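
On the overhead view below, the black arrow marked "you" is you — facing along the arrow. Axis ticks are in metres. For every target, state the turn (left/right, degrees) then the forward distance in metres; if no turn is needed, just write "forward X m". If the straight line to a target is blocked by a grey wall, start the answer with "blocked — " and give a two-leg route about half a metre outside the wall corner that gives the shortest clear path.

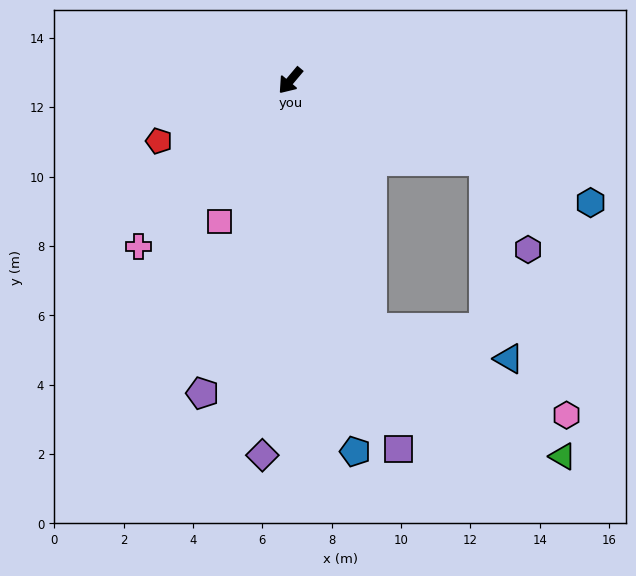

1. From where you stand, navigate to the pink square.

turn left 14°, forward 4.6 m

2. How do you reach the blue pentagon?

turn left 50°, forward 10.9 m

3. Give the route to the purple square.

turn left 56°, forward 11.1 m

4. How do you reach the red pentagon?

turn right 25°, forward 4.2 m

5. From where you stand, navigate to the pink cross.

turn right 2°, forward 6.5 m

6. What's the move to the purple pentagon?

turn left 24°, forward 9.4 m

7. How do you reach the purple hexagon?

blocked — turn left 107°, forward 6.0 m, then turn right 40°, forward 2.8 m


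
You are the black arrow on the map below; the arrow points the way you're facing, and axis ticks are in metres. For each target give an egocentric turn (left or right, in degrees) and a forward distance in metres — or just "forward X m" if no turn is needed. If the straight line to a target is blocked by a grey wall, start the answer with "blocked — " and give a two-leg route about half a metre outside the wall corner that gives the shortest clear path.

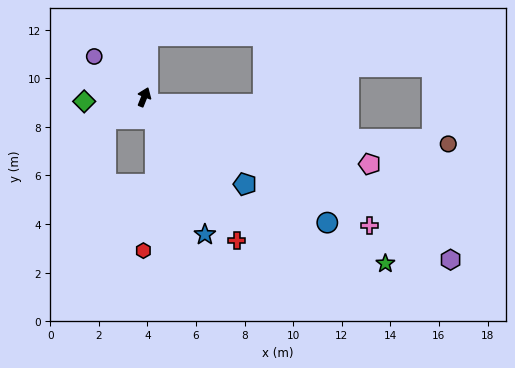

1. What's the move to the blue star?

turn right 134°, forward 6.2 m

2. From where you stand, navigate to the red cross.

turn right 125°, forward 7.0 m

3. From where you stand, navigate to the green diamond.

turn left 116°, forward 2.5 m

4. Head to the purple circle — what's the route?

turn left 73°, forward 2.6 m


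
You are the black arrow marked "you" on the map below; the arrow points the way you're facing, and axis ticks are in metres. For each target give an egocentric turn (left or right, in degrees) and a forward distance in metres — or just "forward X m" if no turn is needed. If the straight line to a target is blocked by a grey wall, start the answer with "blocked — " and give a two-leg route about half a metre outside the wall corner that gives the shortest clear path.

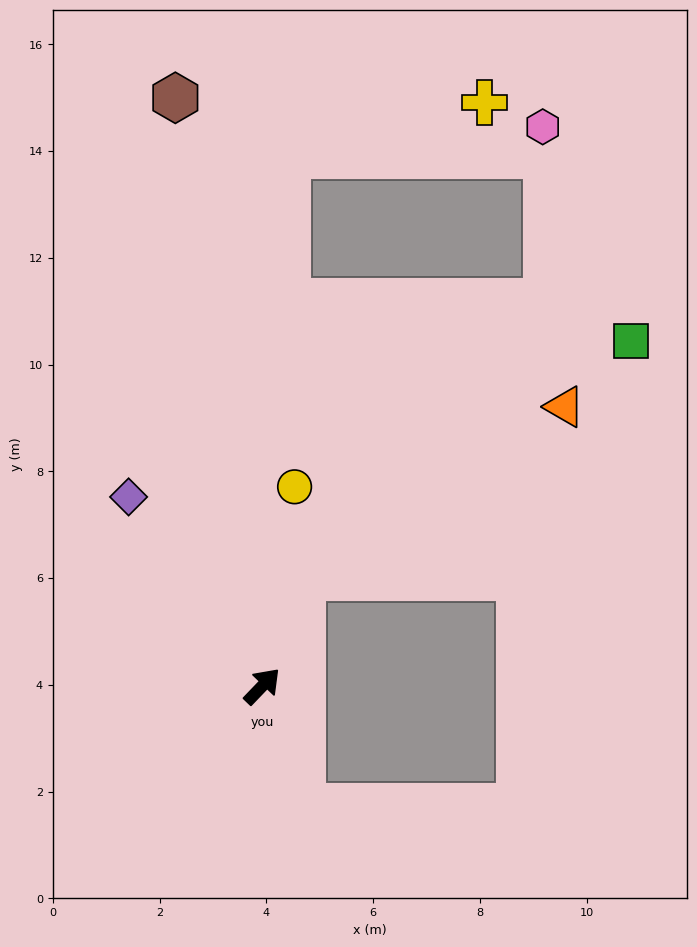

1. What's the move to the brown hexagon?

turn left 52°, forward 11.1 m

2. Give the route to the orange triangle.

blocked — turn left 23°, forward 2.2 m, then turn right 36°, forward 5.9 m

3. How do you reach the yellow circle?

turn left 35°, forward 3.8 m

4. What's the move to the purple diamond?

turn left 79°, forward 4.3 m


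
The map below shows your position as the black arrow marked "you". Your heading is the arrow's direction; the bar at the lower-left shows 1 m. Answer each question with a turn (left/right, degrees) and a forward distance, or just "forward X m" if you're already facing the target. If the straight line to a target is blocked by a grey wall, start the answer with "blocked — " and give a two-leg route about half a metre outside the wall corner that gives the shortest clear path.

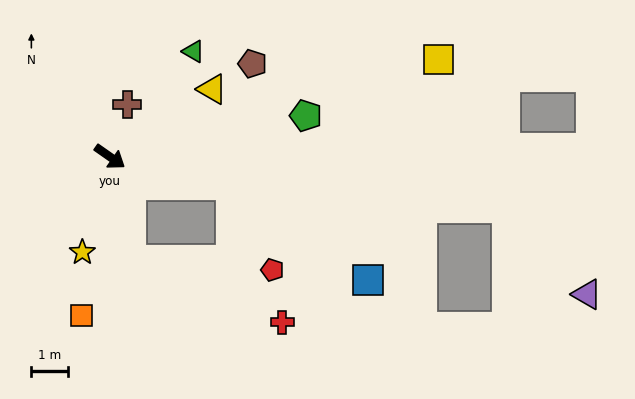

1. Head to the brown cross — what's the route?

turn left 107°, forward 1.5 m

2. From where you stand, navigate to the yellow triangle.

turn left 68°, forward 3.4 m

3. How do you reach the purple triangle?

blocked — turn left 28°, forward 11.1 m, then turn right 40°, forward 3.3 m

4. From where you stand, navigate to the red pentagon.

blocked — turn left 22°, forward 3.4 m, then turn right 51°, forward 2.6 m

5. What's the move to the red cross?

blocked — turn right 44°, forward 2.9 m, then turn left 57°, forward 4.5 m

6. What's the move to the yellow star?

turn right 71°, forward 2.7 m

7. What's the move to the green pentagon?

turn left 47°, forward 5.5 m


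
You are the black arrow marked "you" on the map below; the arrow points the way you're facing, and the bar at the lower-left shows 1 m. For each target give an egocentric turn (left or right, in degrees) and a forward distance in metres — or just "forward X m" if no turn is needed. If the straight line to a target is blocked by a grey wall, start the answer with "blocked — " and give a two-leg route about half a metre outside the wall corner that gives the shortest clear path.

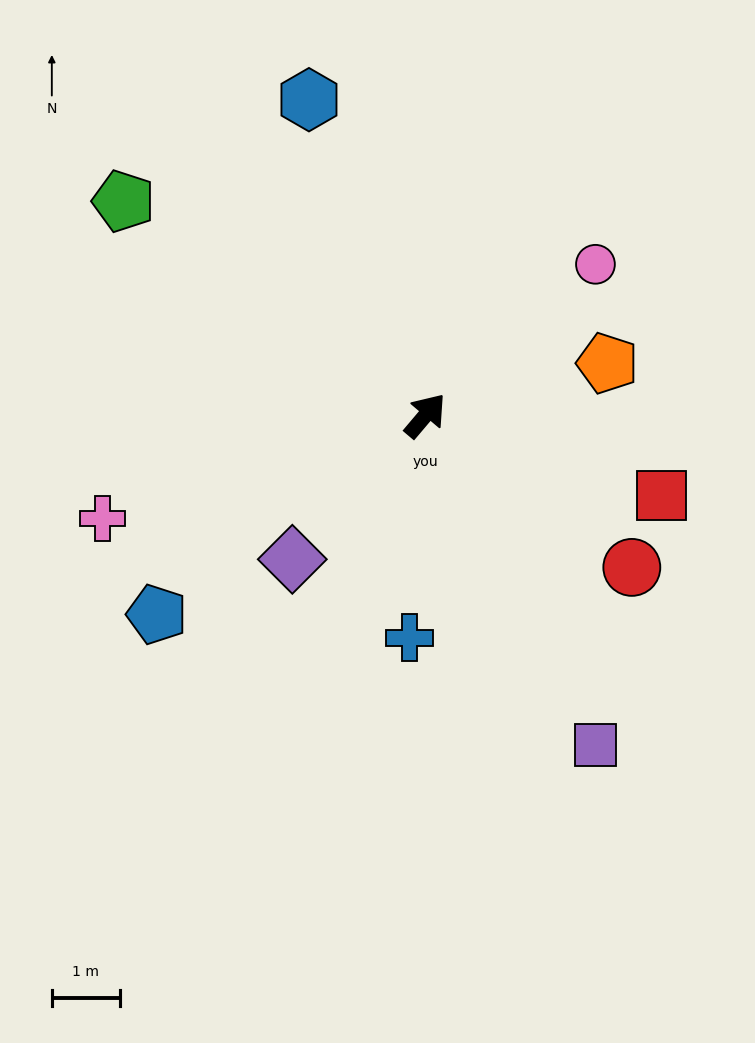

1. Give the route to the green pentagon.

turn left 95°, forward 5.5 m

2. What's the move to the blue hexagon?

turn left 60°, forward 5.0 m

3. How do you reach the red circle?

turn right 86°, forward 3.8 m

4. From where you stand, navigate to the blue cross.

turn right 144°, forward 3.3 m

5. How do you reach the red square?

turn right 69°, forward 3.7 m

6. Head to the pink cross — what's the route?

turn left 148°, forward 5.0 m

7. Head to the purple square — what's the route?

turn right 112°, forward 5.5 m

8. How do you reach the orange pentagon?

turn right 34°, forward 2.8 m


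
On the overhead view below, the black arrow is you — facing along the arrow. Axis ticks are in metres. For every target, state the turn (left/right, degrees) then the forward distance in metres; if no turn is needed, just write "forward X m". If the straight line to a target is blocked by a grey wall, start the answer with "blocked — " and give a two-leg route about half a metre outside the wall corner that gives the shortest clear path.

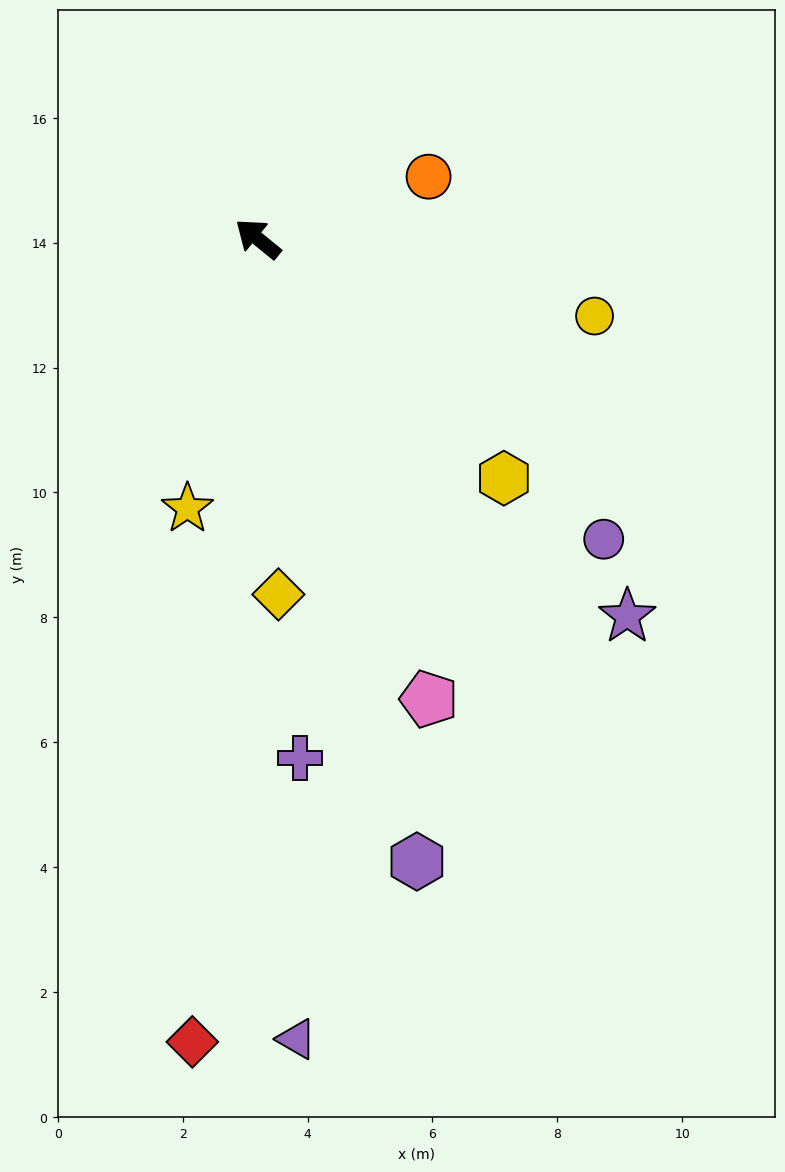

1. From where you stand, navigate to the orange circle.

turn right 121°, forward 2.9 m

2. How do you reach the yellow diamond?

turn left 133°, forward 5.7 m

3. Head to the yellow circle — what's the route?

turn right 154°, forward 5.5 m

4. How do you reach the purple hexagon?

turn left 144°, forward 10.3 m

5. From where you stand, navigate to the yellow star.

turn left 115°, forward 4.5 m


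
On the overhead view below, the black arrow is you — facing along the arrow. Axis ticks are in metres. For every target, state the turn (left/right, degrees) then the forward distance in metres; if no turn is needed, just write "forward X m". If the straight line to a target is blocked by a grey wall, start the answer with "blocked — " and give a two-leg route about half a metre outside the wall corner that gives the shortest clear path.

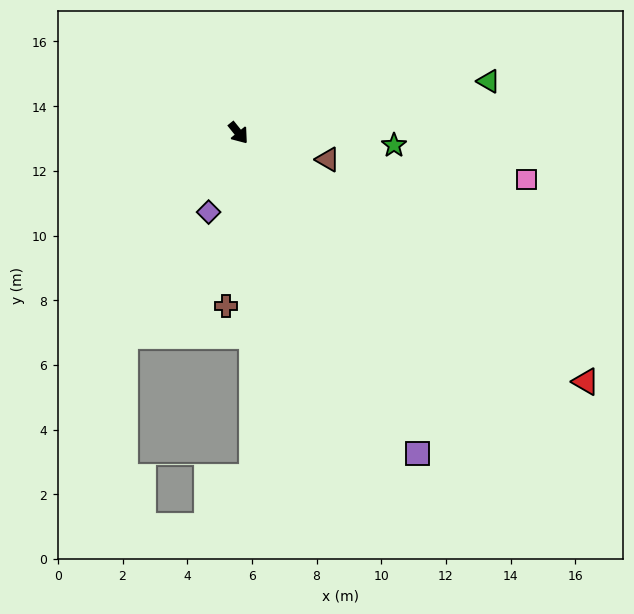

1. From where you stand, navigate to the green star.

turn left 47°, forward 4.8 m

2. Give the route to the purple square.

turn right 10°, forward 11.4 m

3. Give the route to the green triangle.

turn left 63°, forward 7.9 m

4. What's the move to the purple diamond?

turn right 60°, forward 2.6 m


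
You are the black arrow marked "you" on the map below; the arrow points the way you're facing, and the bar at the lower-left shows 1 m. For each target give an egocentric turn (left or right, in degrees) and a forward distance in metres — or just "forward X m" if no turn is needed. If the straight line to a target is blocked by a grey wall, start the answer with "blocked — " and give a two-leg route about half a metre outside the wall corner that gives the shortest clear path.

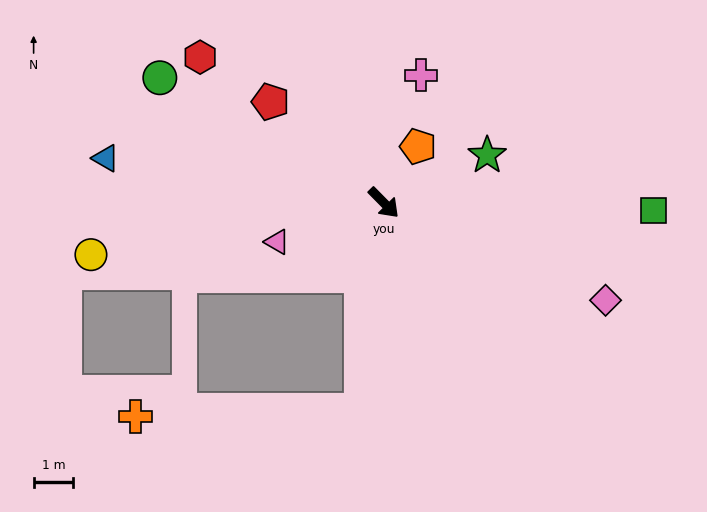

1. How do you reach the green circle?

turn right 164°, forward 6.5 m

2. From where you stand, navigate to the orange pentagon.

turn left 104°, forward 1.7 m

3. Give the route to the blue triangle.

turn right 144°, forward 7.1 m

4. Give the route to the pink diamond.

turn left 22°, forward 6.1 m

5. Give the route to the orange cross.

blocked — turn right 51°, forward 5.2 m, then turn right 82°, forward 5.7 m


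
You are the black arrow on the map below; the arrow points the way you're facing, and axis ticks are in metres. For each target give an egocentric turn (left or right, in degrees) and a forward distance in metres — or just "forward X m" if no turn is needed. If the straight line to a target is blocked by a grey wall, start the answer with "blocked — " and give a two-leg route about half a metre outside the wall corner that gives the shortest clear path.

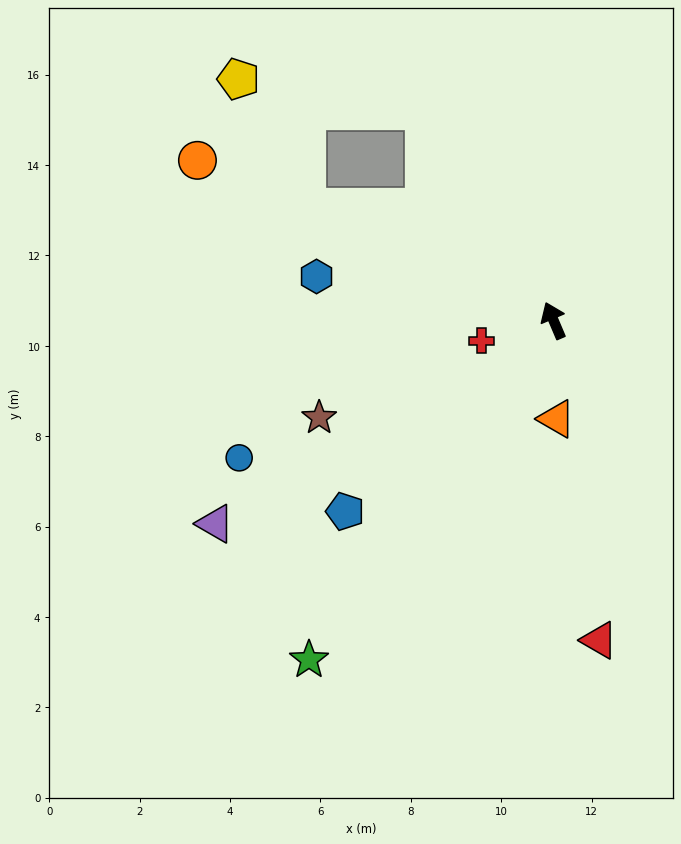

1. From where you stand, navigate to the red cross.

turn left 83°, forward 1.7 m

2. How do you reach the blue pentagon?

turn left 109°, forward 6.3 m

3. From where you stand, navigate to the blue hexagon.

turn left 56°, forward 5.3 m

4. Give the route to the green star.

turn left 121°, forward 9.3 m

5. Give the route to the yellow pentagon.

blocked — turn left 42°, forward 6.0 m, then turn right 37°, forward 3.2 m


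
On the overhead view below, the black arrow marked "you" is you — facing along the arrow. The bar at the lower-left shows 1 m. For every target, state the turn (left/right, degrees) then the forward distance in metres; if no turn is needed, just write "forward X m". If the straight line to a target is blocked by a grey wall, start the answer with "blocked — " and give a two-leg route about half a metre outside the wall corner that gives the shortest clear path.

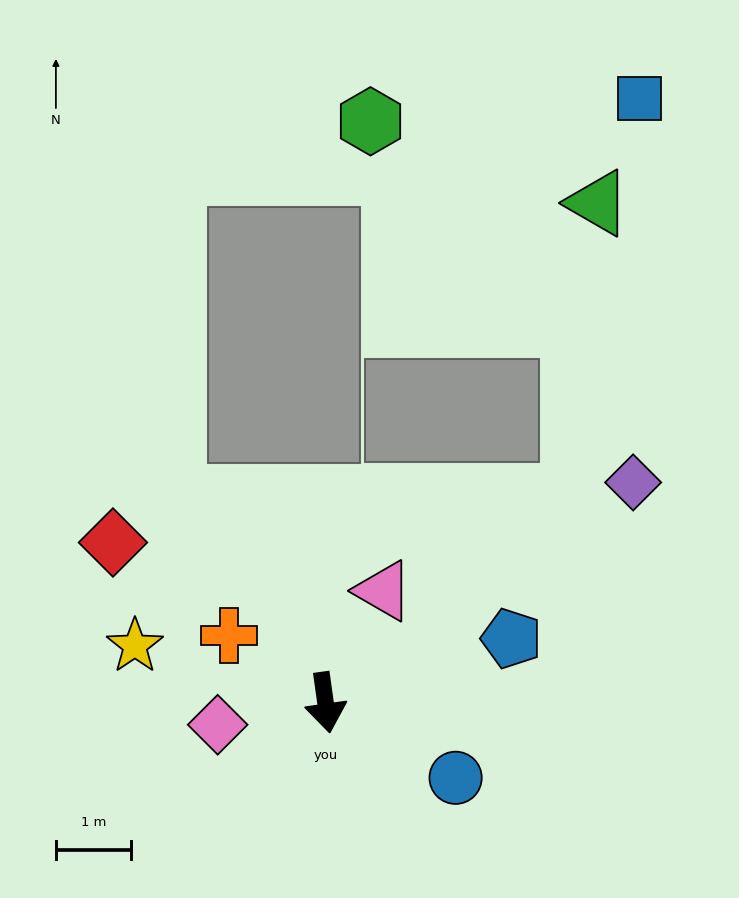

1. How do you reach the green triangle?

blocked — turn left 122°, forward 4.3 m, then turn left 45°, forward 3.9 m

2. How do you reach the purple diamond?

turn left 118°, forward 5.0 m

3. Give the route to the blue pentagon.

turn left 101°, forward 2.6 m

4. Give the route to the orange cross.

turn right 133°, forward 1.6 m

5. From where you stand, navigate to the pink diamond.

turn right 86°, forward 1.5 m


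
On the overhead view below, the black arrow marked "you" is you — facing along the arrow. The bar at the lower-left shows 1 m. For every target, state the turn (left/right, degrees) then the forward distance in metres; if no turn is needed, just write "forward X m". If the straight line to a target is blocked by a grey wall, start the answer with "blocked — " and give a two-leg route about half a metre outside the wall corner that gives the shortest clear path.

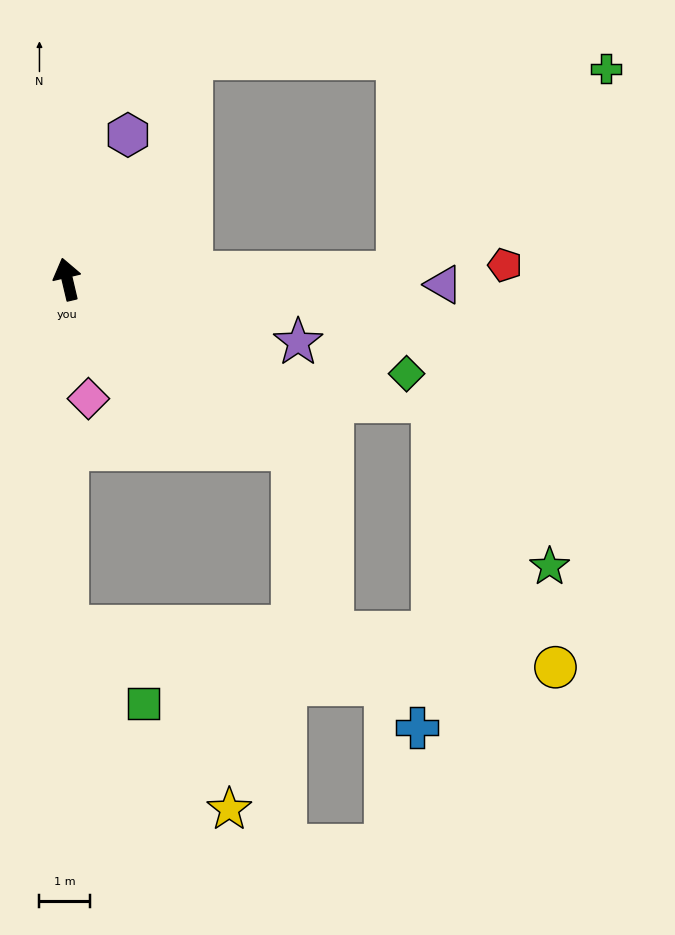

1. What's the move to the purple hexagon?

turn right 36°, forward 3.1 m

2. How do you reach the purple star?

turn right 118°, forward 4.7 m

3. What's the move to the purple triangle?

turn right 104°, forward 7.4 m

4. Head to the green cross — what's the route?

blocked — turn right 102°, forward 6.5 m, then turn left 43°, forward 5.7 m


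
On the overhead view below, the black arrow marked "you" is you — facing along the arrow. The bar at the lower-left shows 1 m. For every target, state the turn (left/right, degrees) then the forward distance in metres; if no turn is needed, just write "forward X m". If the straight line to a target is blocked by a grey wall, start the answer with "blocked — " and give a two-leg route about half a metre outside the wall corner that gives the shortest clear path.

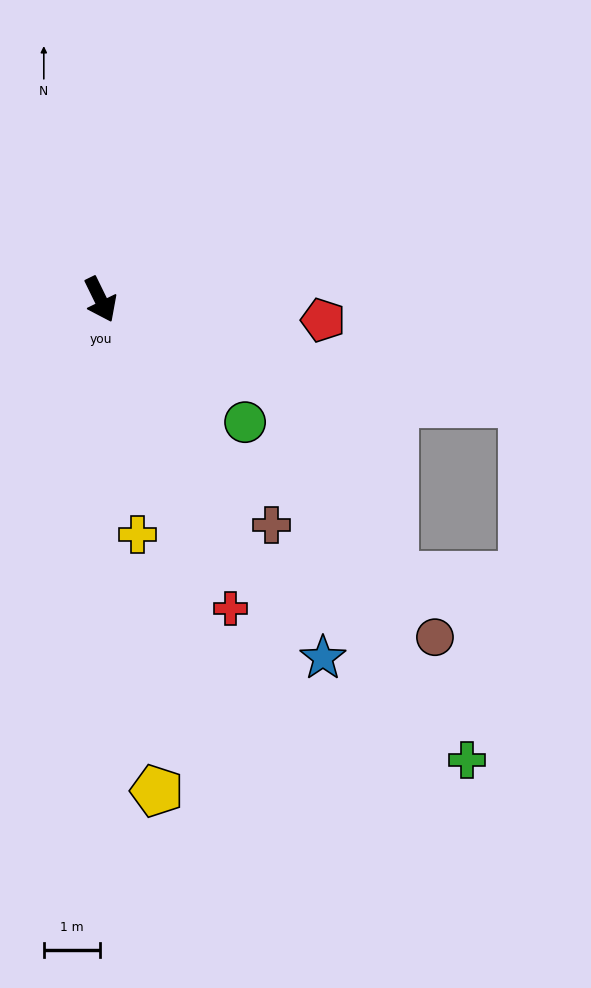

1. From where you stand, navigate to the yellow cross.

turn right 17°, forward 4.2 m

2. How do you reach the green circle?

turn left 24°, forward 3.3 m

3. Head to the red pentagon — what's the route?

turn left 59°, forward 3.9 m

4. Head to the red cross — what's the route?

turn right 3°, forward 5.9 m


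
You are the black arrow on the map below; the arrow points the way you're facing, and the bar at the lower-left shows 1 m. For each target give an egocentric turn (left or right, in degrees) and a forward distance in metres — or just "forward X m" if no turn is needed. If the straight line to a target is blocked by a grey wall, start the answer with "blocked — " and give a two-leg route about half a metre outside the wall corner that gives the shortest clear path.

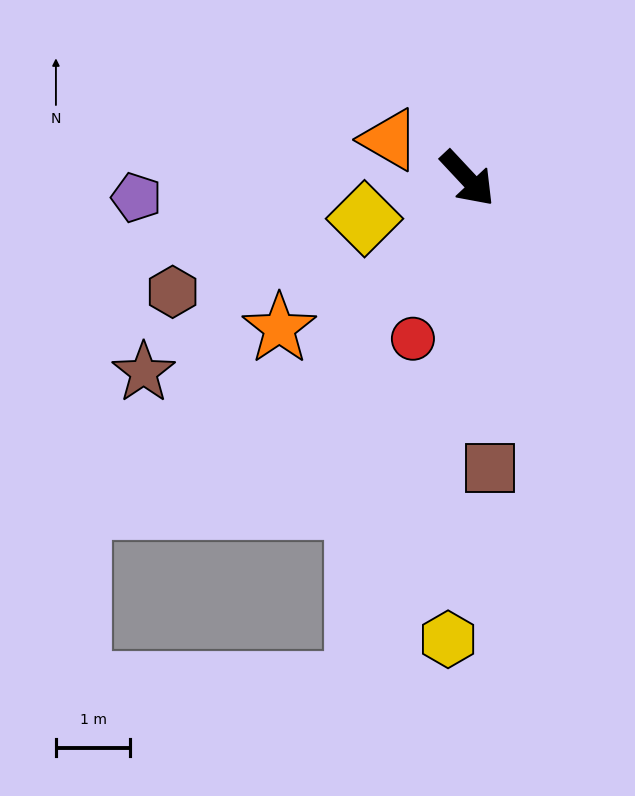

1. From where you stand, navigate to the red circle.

turn right 62°, forward 2.3 m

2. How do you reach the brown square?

turn right 39°, forward 3.9 m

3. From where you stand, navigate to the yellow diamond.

turn right 112°, forward 1.5 m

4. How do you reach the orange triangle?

turn right 159°, forward 1.2 m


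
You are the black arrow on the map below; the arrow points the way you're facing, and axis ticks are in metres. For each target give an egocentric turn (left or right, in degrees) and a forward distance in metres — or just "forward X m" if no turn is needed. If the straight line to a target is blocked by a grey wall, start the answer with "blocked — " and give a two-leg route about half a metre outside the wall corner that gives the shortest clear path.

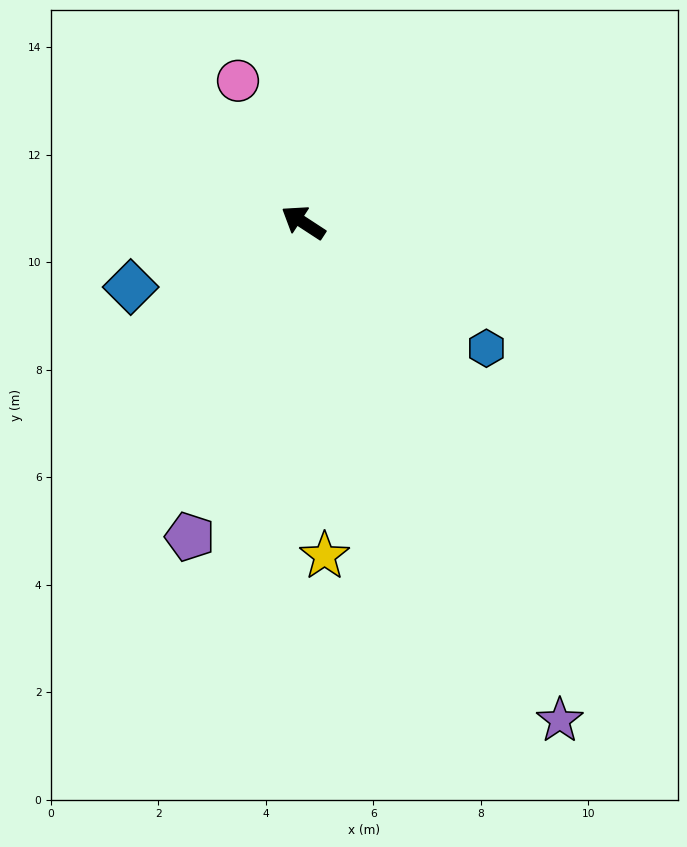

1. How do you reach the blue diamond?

turn left 54°, forward 3.4 m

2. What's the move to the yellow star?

turn left 127°, forward 6.2 m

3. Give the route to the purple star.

turn left 150°, forward 10.4 m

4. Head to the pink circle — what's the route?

turn right 32°, forward 2.9 m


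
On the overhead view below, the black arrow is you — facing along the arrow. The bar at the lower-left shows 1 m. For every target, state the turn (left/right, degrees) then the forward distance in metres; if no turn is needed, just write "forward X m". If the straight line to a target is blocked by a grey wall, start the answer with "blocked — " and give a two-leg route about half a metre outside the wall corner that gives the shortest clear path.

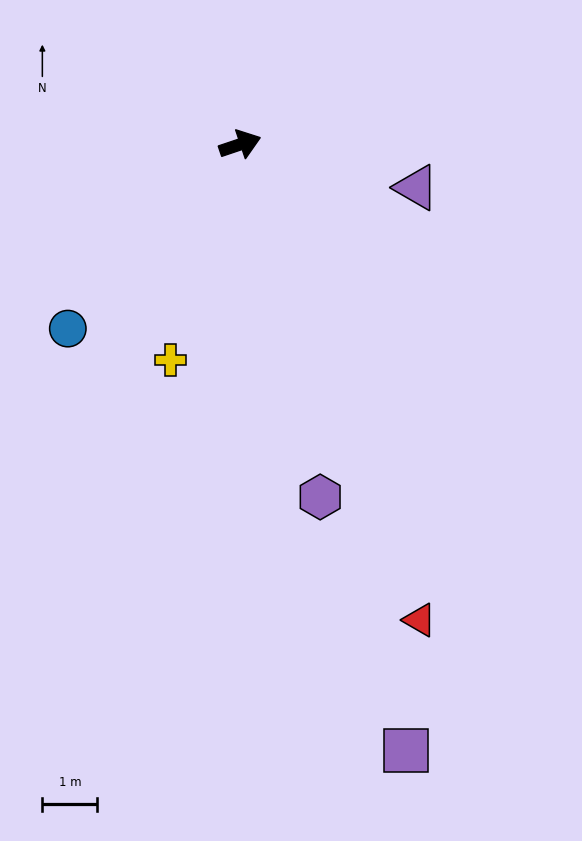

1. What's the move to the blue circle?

turn right 152°, forward 4.6 m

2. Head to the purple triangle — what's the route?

turn right 32°, forward 3.3 m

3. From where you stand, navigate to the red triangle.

turn right 88°, forward 9.2 m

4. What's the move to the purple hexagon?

turn right 96°, forward 6.6 m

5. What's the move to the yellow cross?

turn right 126°, forward 4.1 m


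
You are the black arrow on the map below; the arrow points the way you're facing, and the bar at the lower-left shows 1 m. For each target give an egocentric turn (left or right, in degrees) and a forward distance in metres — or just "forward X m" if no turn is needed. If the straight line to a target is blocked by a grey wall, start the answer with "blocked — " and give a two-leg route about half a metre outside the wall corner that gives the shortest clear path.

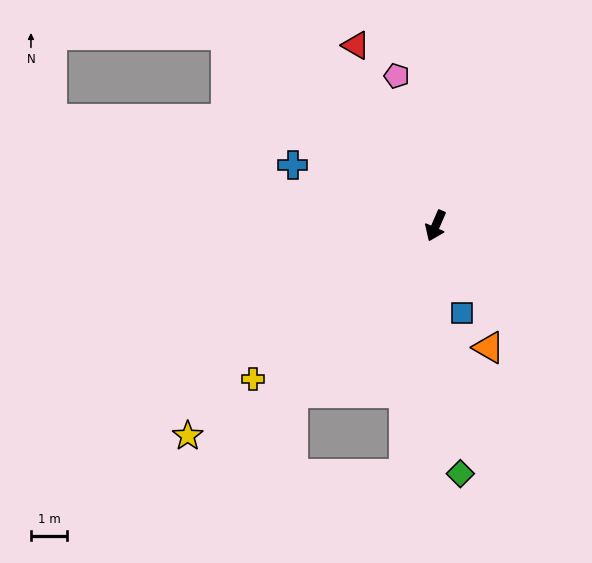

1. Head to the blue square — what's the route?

turn left 40°, forward 2.5 m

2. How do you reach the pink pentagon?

turn right 142°, forward 4.3 m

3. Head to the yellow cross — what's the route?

turn right 27°, forward 6.6 m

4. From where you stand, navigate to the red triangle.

turn right 133°, forward 5.5 m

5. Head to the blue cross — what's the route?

turn right 90°, forward 4.3 m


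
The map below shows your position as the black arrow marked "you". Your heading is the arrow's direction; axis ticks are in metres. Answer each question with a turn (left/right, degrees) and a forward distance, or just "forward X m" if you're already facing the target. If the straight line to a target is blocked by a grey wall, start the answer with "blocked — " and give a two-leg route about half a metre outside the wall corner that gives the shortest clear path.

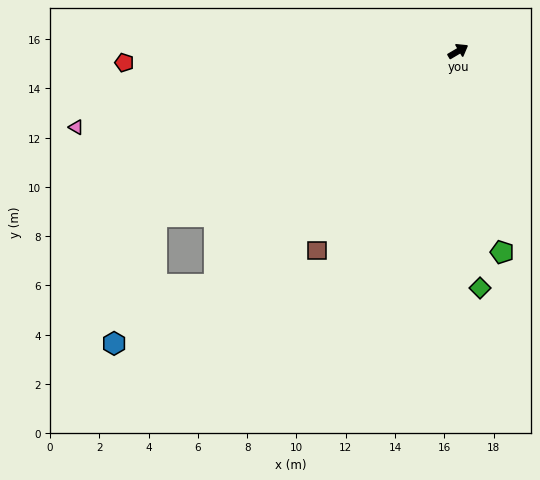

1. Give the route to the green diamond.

turn right 115°, forward 9.7 m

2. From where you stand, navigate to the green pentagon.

turn right 108°, forward 8.3 m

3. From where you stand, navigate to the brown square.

turn right 156°, forward 9.9 m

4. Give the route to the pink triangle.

turn left 161°, forward 15.8 m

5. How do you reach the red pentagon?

turn left 151°, forward 13.6 m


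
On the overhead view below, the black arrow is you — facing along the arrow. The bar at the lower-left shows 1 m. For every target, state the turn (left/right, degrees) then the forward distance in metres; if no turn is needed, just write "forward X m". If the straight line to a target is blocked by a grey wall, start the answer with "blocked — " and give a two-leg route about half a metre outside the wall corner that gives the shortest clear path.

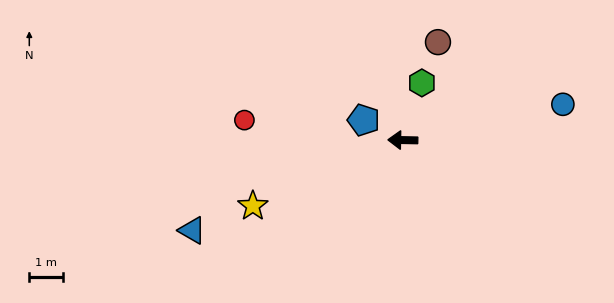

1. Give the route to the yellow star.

turn left 25°, forward 4.9 m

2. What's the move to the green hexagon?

turn right 107°, forward 1.8 m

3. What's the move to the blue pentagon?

turn right 26°, forward 1.3 m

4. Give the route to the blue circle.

turn right 166°, forward 4.9 m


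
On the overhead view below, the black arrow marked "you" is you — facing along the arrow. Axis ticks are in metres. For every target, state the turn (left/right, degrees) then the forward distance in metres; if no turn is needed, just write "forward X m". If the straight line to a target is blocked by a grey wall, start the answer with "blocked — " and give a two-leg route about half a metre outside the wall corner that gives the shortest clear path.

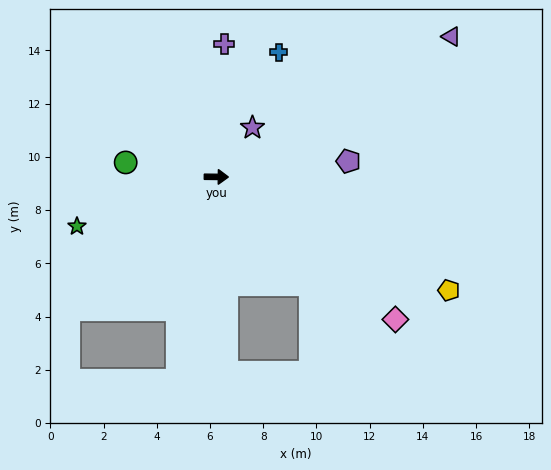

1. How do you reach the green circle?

turn left 172°, forward 3.4 m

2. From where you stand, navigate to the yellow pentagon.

turn right 25°, forward 9.7 m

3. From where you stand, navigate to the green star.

turn right 160°, forward 5.6 m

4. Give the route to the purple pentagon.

turn left 7°, forward 5.0 m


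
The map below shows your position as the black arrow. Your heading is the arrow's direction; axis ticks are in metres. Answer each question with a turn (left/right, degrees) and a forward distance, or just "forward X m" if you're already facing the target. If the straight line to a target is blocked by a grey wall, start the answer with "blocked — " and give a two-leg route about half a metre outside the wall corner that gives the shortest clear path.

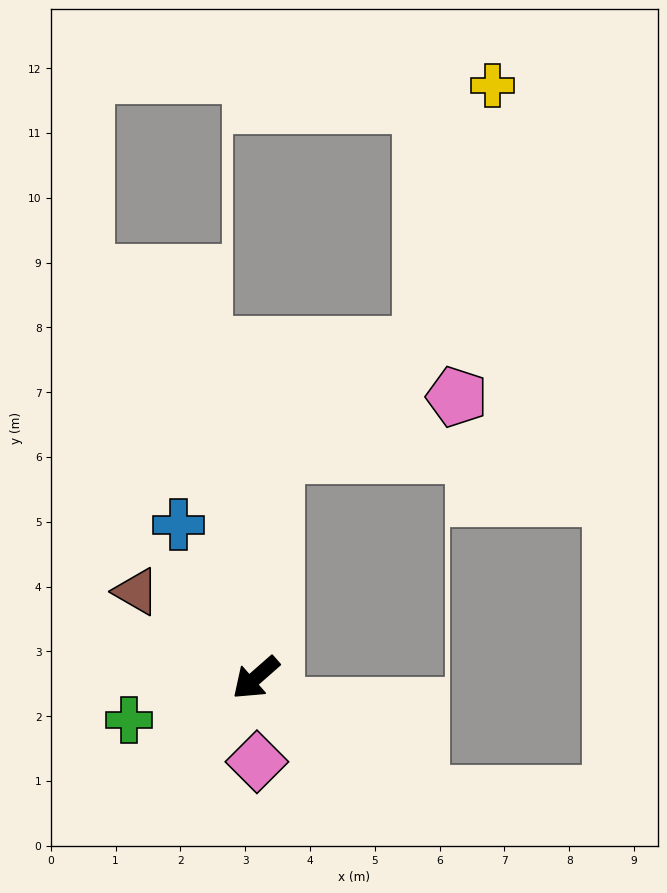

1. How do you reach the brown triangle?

turn right 77°, forward 2.3 m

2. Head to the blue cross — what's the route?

turn right 105°, forward 2.6 m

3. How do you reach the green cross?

turn right 23°, forward 2.1 m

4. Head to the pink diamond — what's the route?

turn left 50°, forward 1.3 m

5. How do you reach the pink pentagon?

blocked — turn right 137°, forward 3.4 m, then turn right 66°, forward 2.9 m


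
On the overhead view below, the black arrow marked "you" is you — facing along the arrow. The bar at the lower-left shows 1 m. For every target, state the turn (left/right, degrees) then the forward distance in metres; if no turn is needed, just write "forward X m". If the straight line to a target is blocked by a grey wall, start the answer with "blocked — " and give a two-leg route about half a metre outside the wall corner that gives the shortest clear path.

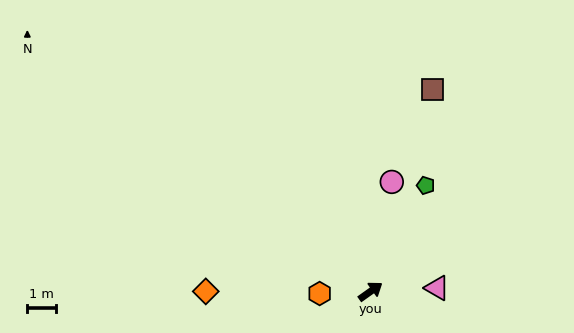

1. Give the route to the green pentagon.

turn left 27°, forward 4.2 m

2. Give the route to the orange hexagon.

turn left 147°, forward 1.8 m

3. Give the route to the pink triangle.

turn right 32°, forward 2.3 m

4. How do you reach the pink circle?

turn left 44°, forward 3.9 m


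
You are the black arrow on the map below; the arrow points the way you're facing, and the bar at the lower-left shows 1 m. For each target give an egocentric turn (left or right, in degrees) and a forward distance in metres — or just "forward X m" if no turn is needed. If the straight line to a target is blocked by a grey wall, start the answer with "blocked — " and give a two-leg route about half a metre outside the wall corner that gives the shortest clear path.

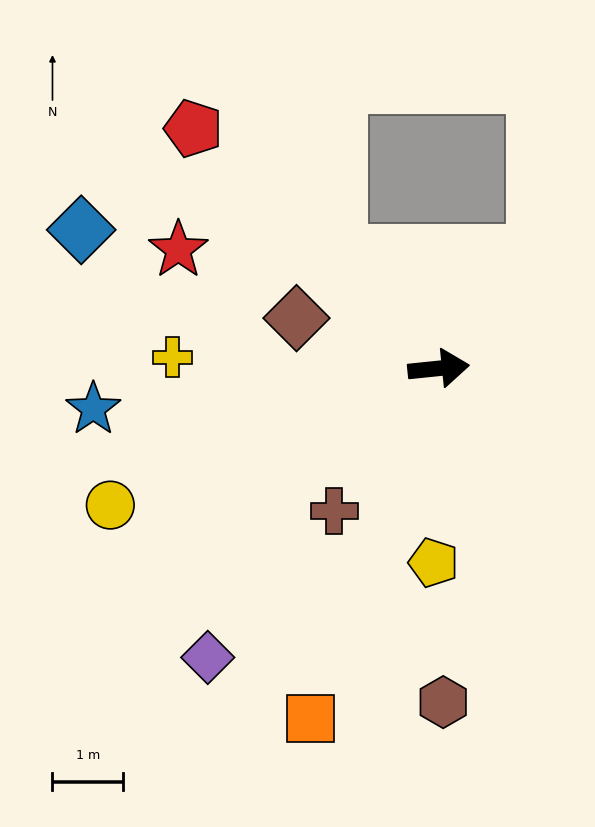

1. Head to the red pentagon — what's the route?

turn left 130°, forward 4.9 m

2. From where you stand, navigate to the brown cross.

turn right 132°, forward 2.5 m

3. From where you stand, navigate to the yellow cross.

turn left 172°, forward 3.8 m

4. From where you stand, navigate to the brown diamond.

turn left 155°, forward 2.1 m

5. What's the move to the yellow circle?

turn right 163°, forward 5.0 m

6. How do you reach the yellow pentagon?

turn right 97°, forward 2.8 m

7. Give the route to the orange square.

turn right 116°, forward 5.3 m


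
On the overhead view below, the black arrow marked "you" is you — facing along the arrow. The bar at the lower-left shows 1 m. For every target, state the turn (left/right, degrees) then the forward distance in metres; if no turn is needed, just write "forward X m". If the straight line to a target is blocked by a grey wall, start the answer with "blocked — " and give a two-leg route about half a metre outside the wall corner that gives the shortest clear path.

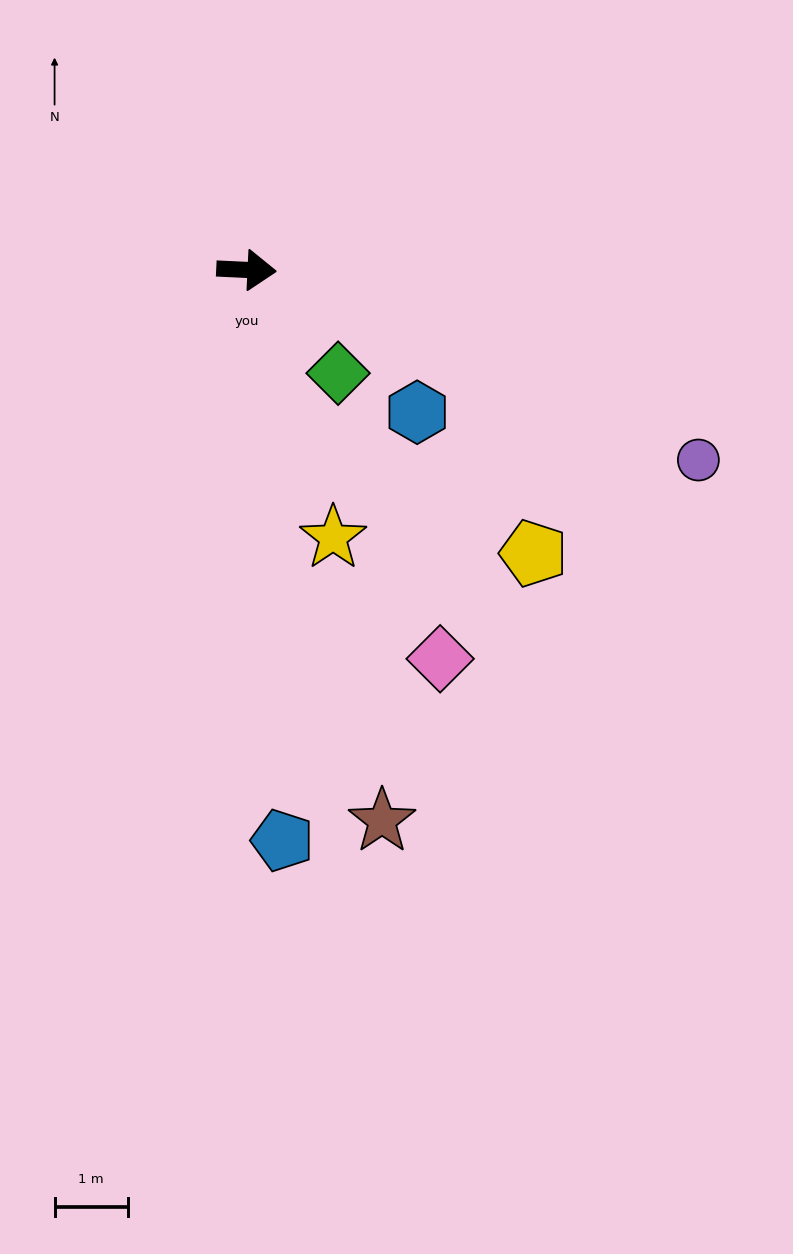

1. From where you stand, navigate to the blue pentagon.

turn right 84°, forward 7.8 m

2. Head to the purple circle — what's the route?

turn right 20°, forward 6.7 m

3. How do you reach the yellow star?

turn right 69°, forward 3.8 m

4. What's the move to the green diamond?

turn right 46°, forward 1.9 m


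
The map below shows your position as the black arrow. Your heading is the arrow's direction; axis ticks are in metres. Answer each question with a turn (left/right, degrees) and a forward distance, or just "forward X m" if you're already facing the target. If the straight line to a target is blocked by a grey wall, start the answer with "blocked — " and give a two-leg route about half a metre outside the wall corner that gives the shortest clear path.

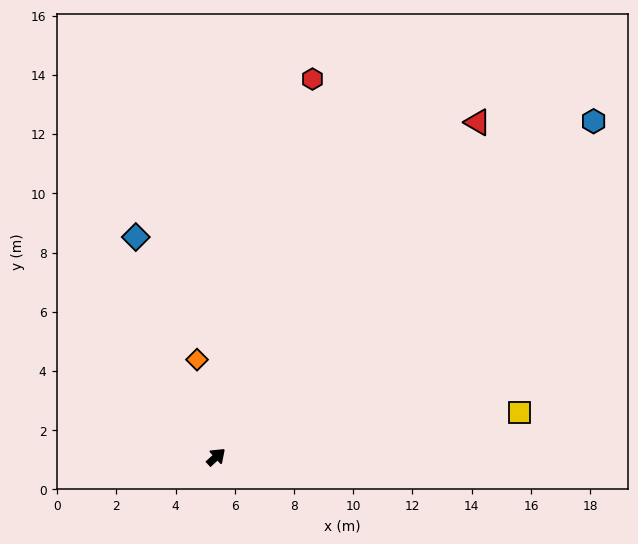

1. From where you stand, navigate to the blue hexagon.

forward 17.1 m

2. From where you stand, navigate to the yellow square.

turn right 34°, forward 10.3 m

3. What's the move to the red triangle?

turn left 10°, forward 14.3 m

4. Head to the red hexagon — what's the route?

turn left 33°, forward 13.2 m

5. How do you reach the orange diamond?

turn left 59°, forward 3.3 m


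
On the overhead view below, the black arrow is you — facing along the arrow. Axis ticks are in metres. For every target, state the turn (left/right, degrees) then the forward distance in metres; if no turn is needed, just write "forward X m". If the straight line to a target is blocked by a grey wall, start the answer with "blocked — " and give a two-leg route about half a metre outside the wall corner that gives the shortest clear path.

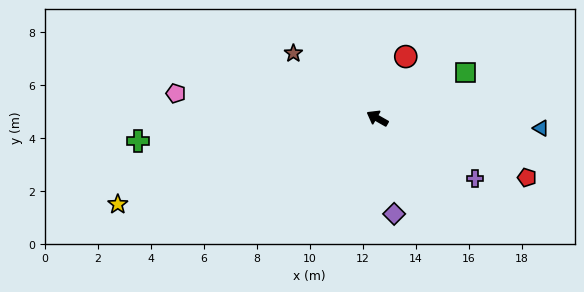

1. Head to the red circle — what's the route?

turn right 85°, forward 2.6 m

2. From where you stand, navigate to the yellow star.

turn left 48°, forward 10.3 m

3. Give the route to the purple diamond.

turn left 130°, forward 3.7 m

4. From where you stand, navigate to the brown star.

turn right 8°, forward 4.0 m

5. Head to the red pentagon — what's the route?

turn right 172°, forward 6.1 m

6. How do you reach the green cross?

turn left 35°, forward 9.1 m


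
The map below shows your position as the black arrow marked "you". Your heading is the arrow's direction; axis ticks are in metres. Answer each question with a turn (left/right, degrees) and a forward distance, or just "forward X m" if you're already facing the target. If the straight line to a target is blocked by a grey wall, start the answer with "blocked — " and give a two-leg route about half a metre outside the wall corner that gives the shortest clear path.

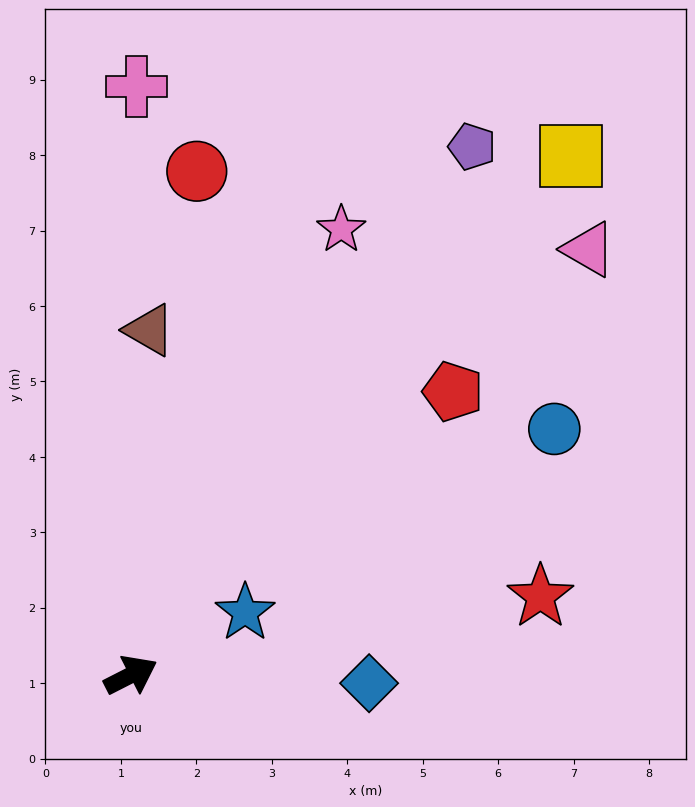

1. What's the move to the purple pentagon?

turn left 30°, forward 8.3 m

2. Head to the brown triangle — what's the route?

turn left 60°, forward 4.6 m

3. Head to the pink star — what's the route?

turn left 38°, forward 6.5 m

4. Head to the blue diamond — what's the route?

turn right 29°, forward 3.2 m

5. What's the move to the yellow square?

turn left 23°, forward 9.0 m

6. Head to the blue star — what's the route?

forward 1.7 m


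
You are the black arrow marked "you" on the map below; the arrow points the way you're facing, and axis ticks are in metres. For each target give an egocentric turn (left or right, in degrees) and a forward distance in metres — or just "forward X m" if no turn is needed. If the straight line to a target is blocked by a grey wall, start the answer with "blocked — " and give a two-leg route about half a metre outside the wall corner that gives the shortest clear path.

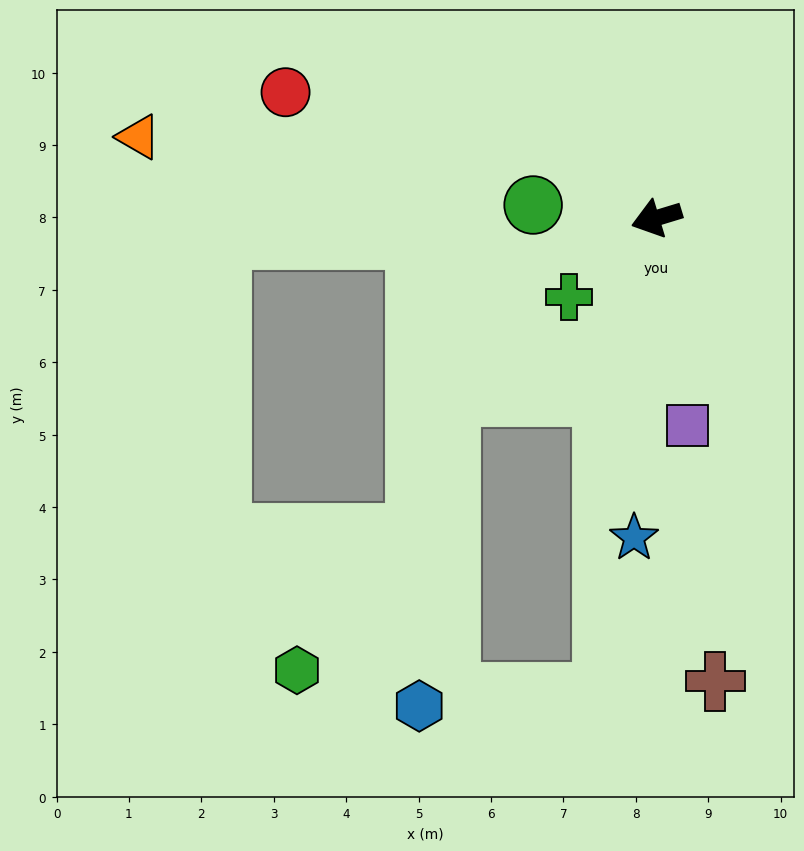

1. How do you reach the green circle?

turn right 23°, forward 1.7 m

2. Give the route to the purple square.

turn left 82°, forward 2.9 m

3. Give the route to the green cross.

turn left 25°, forward 1.6 m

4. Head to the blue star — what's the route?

turn left 69°, forward 4.4 m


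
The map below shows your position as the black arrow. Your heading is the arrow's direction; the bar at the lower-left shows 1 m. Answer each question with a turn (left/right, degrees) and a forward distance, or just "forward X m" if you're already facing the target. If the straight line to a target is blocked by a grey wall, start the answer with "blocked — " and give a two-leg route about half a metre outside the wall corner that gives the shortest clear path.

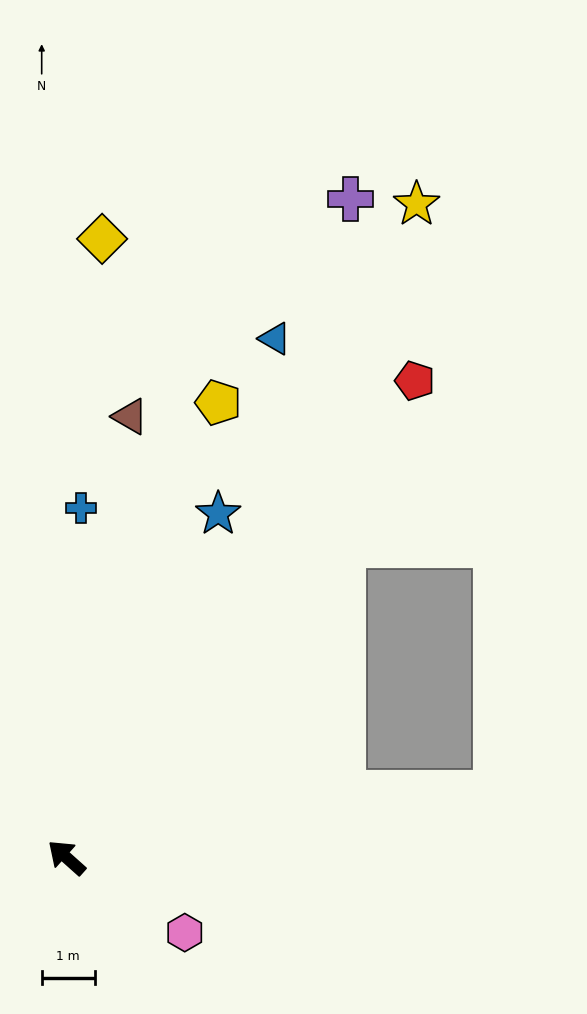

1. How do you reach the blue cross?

turn right 51°, forward 6.6 m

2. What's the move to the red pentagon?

turn right 84°, forward 11.1 m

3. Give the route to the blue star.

turn right 72°, forward 7.1 m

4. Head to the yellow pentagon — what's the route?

turn right 67°, forward 9.0 m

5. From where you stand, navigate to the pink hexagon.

turn right 171°, forward 2.6 m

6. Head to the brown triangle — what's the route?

turn right 56°, forward 8.4 m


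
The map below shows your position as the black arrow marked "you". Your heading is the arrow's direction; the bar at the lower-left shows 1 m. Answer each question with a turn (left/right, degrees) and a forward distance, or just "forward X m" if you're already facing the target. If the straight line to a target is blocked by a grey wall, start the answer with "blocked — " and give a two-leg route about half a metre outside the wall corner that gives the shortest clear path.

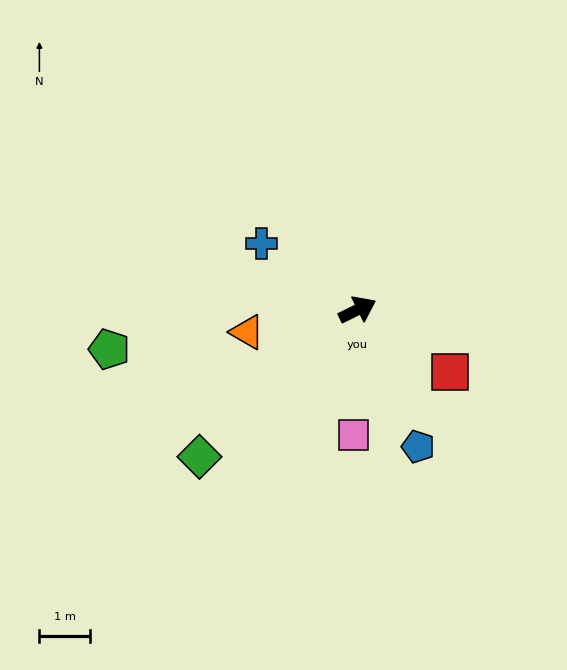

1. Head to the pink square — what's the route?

turn right 118°, forward 2.5 m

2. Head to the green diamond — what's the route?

turn right 163°, forward 4.3 m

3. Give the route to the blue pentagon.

turn right 92°, forward 3.0 m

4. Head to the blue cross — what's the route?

turn left 119°, forward 2.3 m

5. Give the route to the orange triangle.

turn left 165°, forward 2.2 m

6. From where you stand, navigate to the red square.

turn right 60°, forward 2.2 m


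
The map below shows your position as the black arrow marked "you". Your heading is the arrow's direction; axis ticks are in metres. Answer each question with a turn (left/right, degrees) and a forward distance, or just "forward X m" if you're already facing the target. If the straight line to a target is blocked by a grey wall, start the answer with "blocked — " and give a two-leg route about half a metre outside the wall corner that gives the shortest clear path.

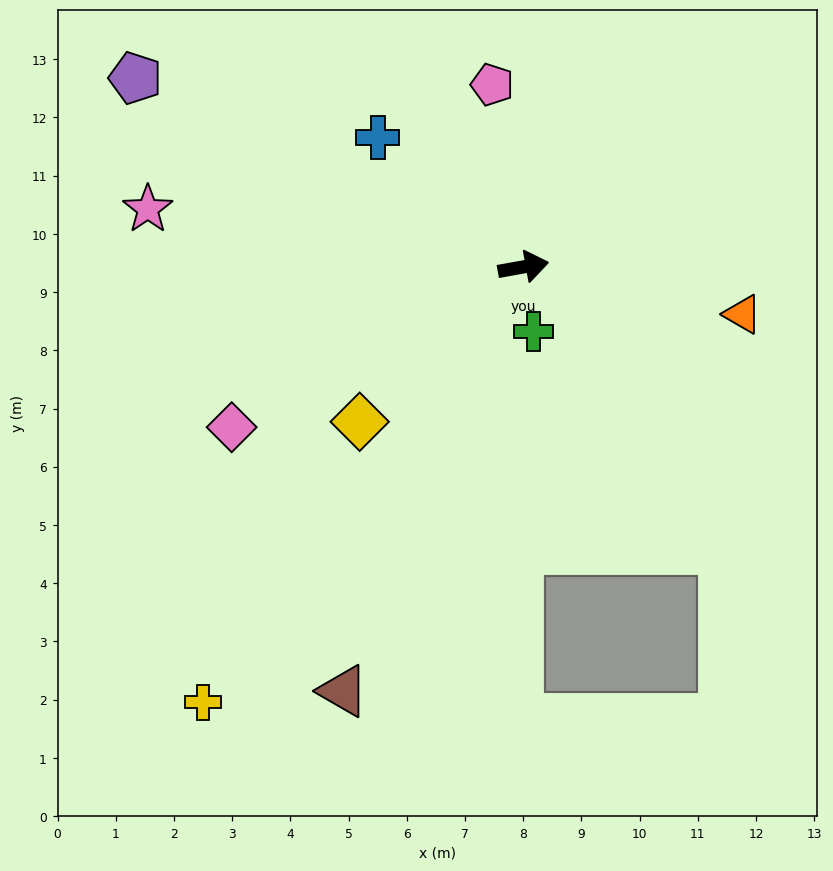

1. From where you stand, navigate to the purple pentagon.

turn left 144°, forward 7.4 m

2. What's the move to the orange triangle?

turn right 22°, forward 3.9 m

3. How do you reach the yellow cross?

turn right 137°, forward 9.3 m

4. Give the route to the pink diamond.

turn right 161°, forward 5.7 m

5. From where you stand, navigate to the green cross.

turn right 91°, forward 1.1 m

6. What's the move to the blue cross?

turn left 128°, forward 3.3 m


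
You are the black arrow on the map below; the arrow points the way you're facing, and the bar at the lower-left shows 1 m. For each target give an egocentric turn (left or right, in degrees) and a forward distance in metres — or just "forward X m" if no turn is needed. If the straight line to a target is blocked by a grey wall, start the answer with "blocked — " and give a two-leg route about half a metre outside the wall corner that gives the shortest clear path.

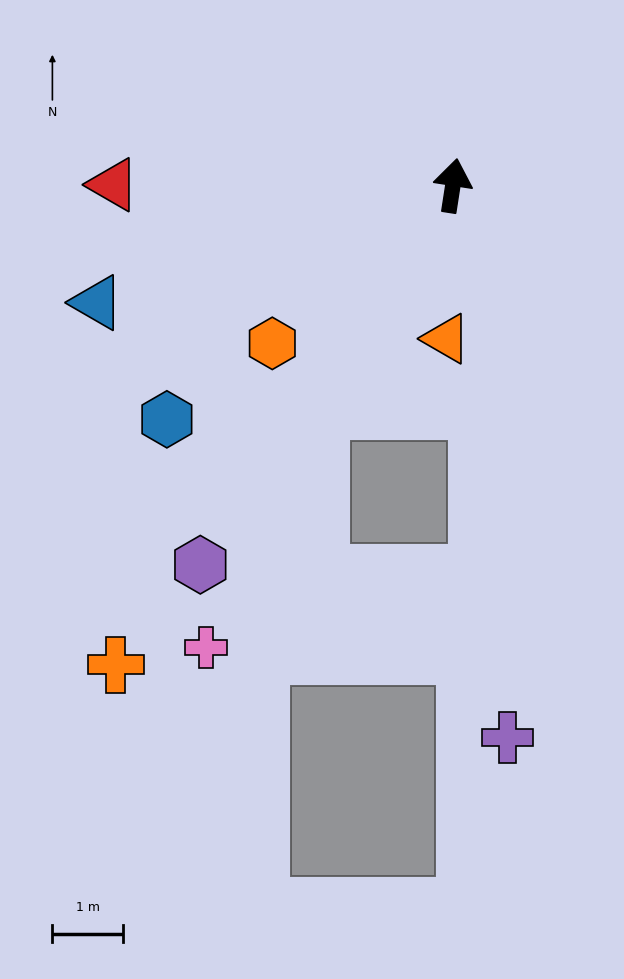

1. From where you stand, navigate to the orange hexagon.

turn left 140°, forward 3.4 m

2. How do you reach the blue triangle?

turn left 117°, forward 5.3 m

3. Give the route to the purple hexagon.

turn left 155°, forward 6.4 m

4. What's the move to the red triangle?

turn left 99°, forward 4.8 m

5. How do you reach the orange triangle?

turn right 174°, forward 2.2 m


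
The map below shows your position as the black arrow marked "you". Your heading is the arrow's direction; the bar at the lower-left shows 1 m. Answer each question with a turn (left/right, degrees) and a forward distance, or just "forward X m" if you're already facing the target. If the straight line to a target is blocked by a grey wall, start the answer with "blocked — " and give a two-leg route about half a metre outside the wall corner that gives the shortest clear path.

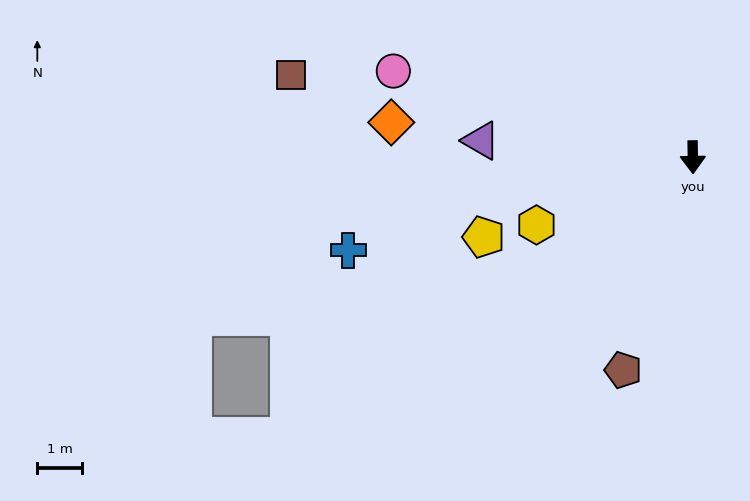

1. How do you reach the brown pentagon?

turn right 19°, forward 5.0 m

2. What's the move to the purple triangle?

turn right 95°, forward 4.8 m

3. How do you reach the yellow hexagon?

turn right 67°, forward 3.8 m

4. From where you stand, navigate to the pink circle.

turn right 107°, forward 7.0 m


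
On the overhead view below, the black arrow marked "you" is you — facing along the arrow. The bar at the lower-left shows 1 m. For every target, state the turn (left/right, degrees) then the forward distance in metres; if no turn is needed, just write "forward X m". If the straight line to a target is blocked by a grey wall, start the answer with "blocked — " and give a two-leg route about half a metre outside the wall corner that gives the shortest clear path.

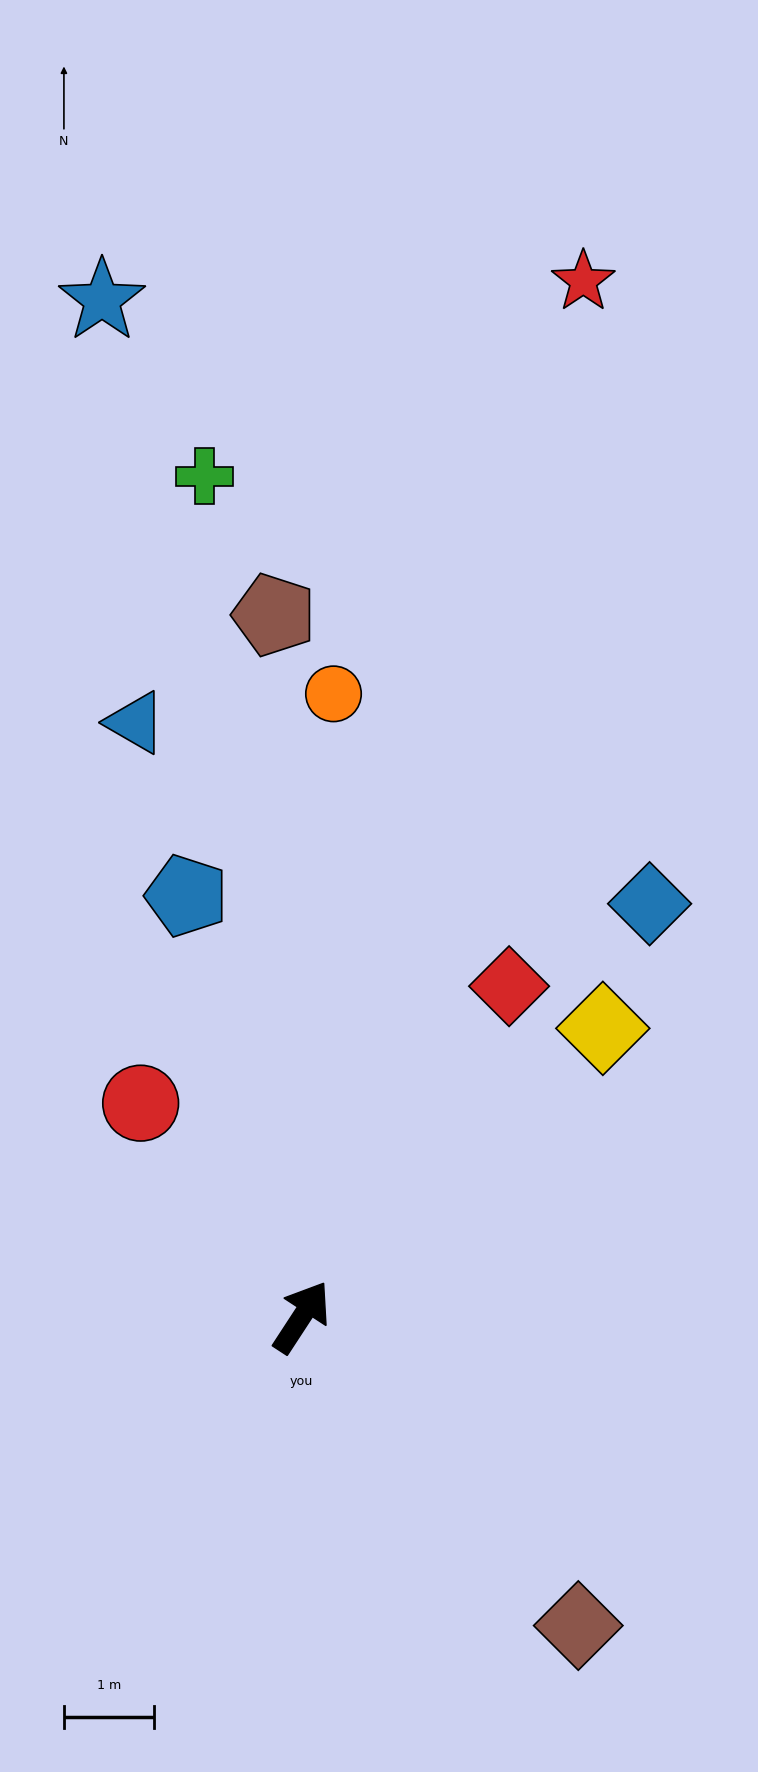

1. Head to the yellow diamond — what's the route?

turn right 13°, forward 4.6 m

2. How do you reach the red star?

turn left 18°, forward 12.0 m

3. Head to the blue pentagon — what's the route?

turn left 48°, forward 4.9 m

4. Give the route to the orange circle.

turn left 30°, forward 6.9 m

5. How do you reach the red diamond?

forward 4.3 m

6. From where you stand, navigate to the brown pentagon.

turn left 35°, forward 7.8 m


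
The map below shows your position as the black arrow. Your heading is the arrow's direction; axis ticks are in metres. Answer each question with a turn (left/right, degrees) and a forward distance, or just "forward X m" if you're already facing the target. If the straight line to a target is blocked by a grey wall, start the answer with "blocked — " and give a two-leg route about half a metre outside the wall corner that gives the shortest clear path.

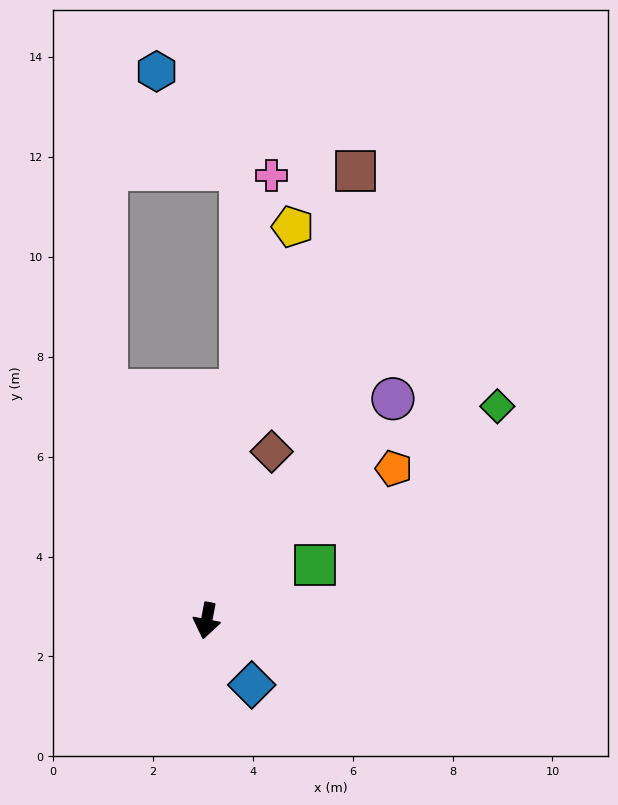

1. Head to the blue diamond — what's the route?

turn left 46°, forward 1.6 m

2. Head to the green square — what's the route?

turn left 128°, forward 2.4 m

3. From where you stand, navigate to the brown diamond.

turn left 170°, forward 3.6 m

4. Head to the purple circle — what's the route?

turn left 151°, forward 5.8 m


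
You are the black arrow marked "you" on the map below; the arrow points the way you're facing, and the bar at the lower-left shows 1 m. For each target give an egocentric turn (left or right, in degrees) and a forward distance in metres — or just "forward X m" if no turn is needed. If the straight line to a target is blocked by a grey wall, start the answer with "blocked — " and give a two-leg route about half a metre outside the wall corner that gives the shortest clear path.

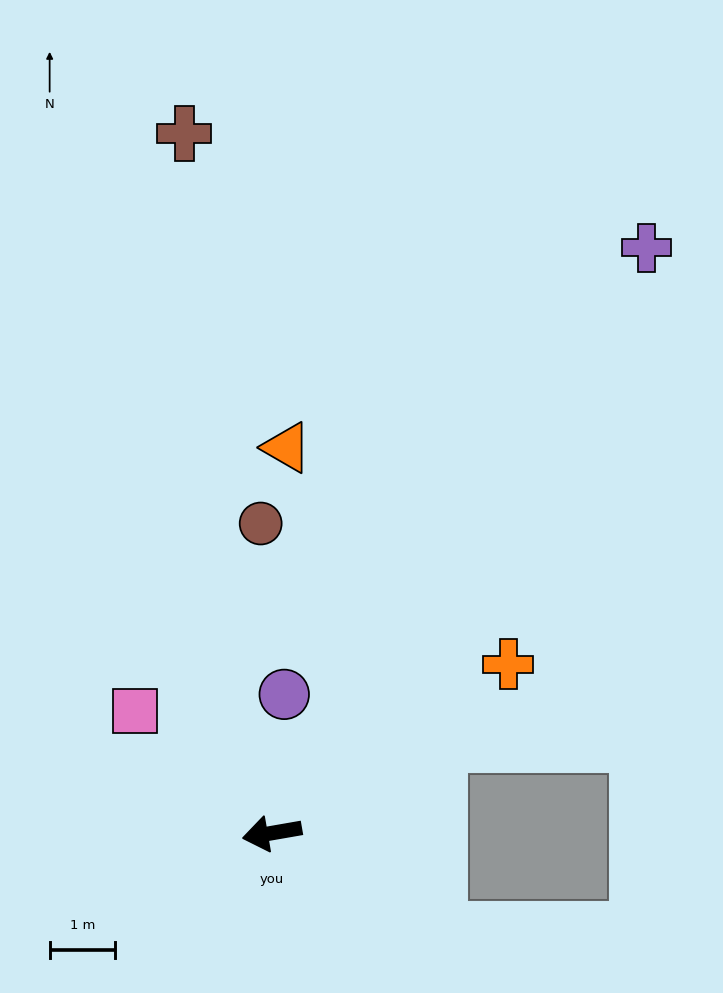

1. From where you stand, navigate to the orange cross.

turn right 154°, forward 4.4 m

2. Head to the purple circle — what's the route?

turn right 105°, forward 2.1 m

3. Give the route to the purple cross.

turn right 132°, forward 10.6 m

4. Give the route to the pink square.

turn right 52°, forward 2.8 m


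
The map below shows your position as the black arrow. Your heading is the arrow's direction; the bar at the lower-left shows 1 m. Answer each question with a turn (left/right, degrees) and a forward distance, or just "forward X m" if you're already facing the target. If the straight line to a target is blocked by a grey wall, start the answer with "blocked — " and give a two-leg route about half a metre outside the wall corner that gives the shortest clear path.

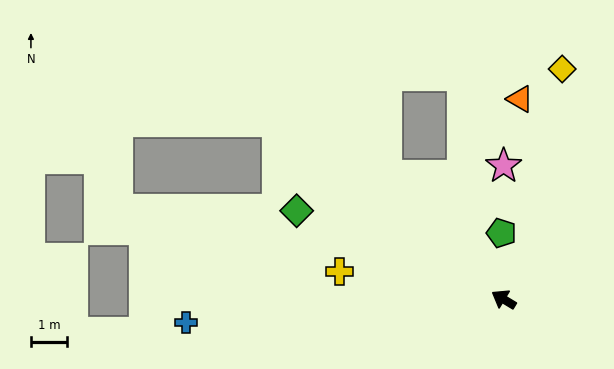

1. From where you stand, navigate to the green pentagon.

turn right 57°, forward 1.8 m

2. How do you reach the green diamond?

turn left 8°, forward 6.2 m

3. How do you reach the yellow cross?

turn left 21°, forward 4.6 m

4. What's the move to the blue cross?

turn left 35°, forward 8.8 m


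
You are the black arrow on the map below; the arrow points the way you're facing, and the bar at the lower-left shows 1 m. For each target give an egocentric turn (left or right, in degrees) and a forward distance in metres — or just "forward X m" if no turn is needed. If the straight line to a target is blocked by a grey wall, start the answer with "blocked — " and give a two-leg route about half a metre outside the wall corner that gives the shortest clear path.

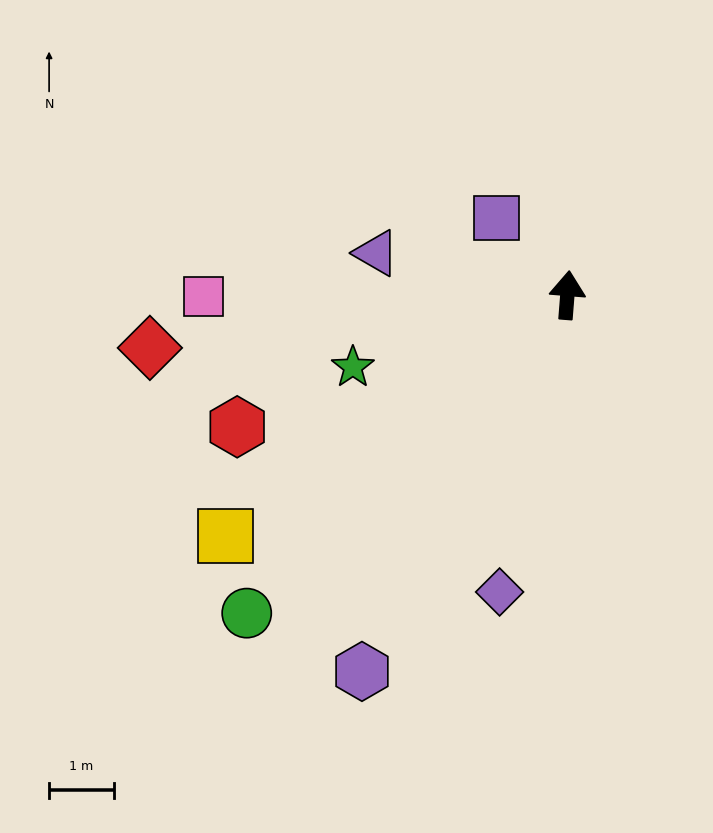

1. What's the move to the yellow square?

turn left 130°, forward 6.4 m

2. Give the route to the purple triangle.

turn left 82°, forward 3.0 m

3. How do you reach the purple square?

turn left 47°, forward 1.6 m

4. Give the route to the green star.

turn left 113°, forward 3.5 m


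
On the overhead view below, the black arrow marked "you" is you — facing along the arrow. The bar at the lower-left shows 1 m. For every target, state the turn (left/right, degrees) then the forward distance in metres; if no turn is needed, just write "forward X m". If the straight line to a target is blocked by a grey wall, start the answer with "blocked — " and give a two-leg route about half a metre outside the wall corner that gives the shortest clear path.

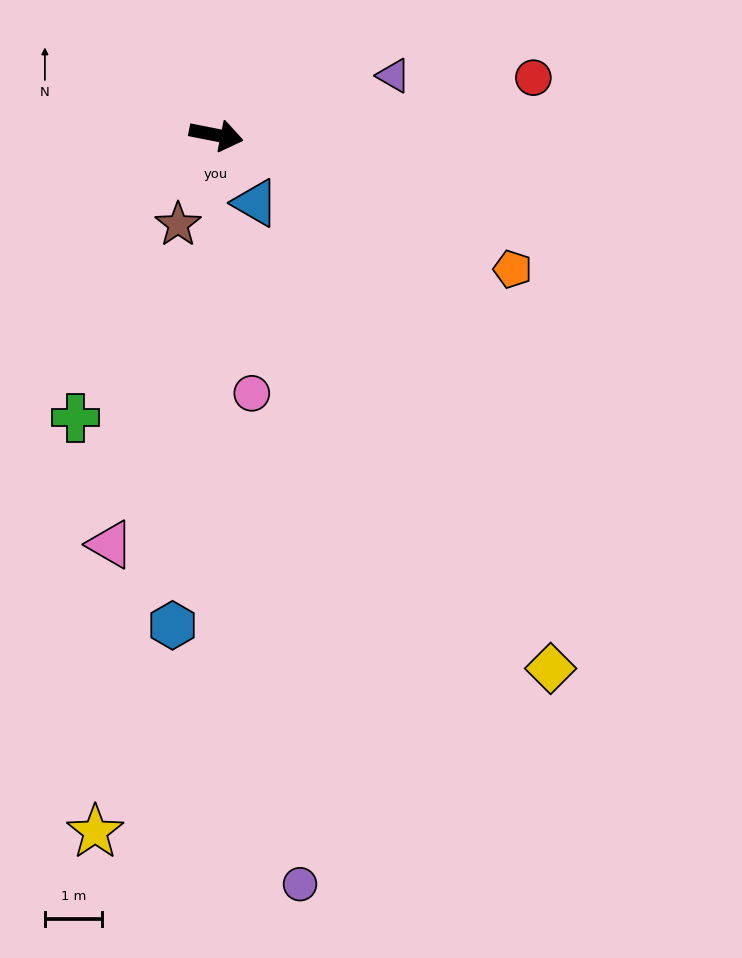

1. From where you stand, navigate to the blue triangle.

turn right 49°, forward 1.4 m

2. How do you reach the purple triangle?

turn left 30°, forward 3.3 m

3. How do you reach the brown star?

turn right 102°, forward 1.7 m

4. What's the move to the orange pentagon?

turn right 13°, forward 5.7 m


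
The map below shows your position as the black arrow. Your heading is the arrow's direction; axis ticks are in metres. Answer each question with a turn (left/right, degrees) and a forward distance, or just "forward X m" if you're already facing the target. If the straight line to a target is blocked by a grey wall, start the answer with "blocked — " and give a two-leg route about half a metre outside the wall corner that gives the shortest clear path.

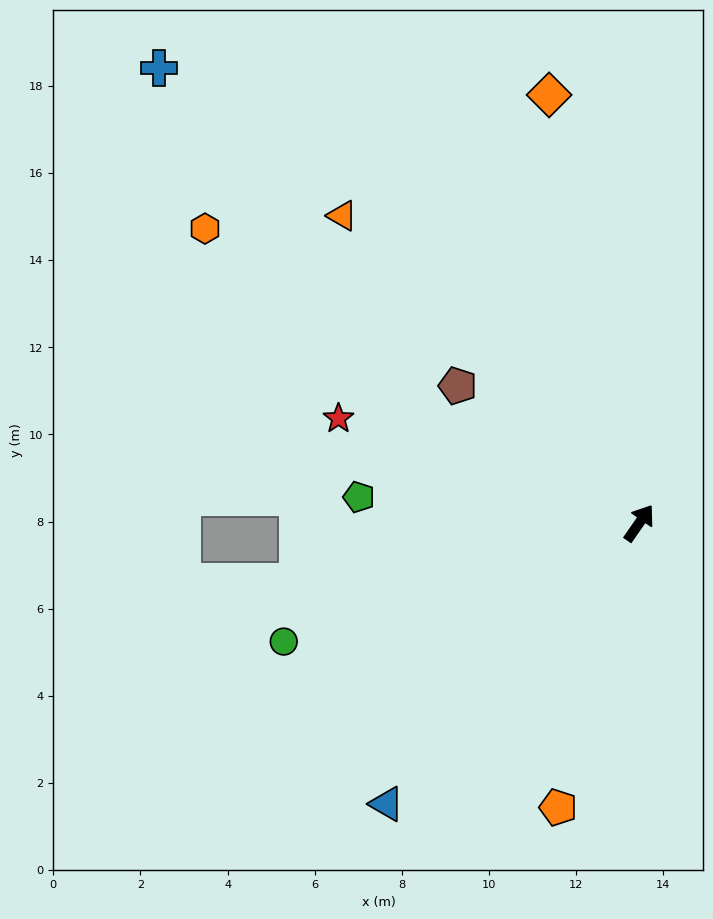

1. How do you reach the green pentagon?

turn left 119°, forward 6.5 m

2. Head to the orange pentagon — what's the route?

turn right 161°, forward 6.8 m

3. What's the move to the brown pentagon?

turn left 88°, forward 5.2 m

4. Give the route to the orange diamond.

turn left 47°, forward 10.0 m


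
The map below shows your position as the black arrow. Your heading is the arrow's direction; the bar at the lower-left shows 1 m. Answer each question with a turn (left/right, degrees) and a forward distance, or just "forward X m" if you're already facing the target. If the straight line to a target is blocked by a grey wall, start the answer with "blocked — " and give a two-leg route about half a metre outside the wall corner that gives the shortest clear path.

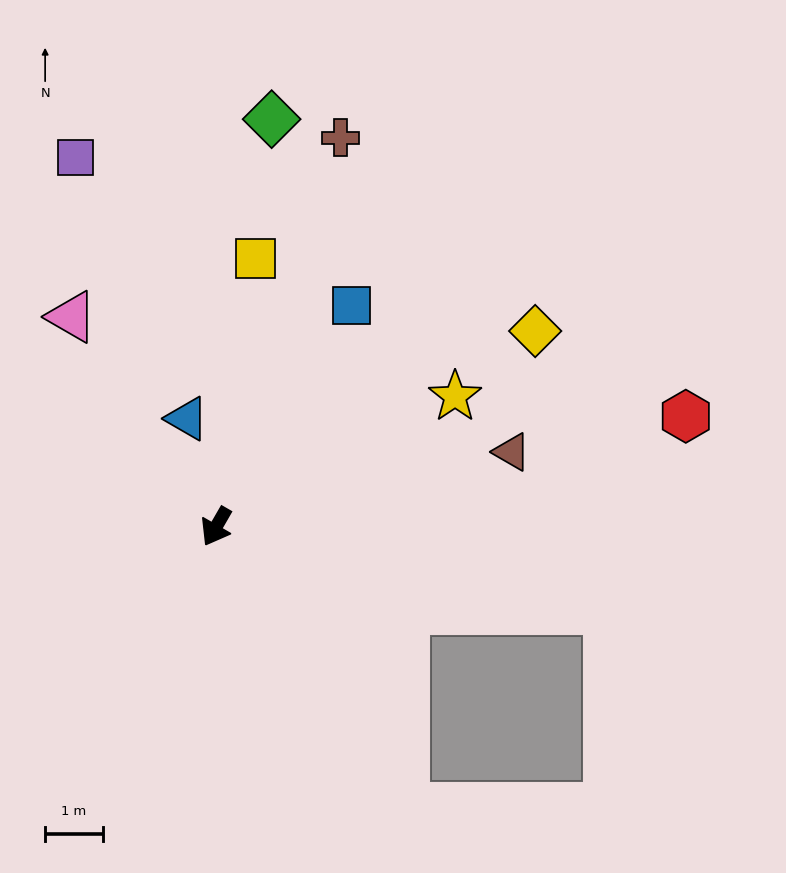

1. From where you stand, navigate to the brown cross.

turn right 168°, forward 7.0 m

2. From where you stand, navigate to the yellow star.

turn left 149°, forward 4.7 m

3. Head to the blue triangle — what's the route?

turn right 135°, forward 1.9 m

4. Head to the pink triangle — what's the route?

turn right 115°, forward 4.4 m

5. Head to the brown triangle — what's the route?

turn left 134°, forward 5.3 m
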